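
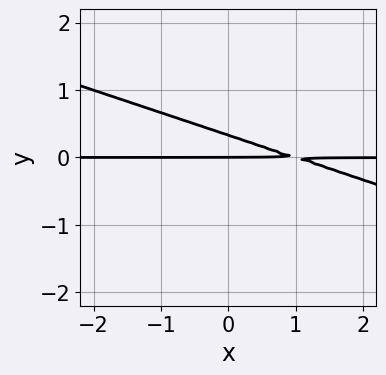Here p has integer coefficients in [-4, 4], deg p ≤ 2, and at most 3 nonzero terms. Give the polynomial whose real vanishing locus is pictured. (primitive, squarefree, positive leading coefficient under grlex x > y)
x*y + 3*y^2 - y

(a) Degree: a generic line meets the curve in up to 2 points, so deg p = 2.
(b) From the visible intercepts: one y-axis crossing is at y = 0; the visible x-axis segment lies entirely on the curve.
(c) Assembling these constraints gives the stated polynomial.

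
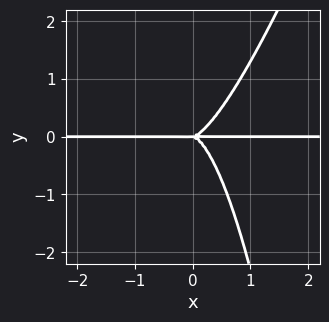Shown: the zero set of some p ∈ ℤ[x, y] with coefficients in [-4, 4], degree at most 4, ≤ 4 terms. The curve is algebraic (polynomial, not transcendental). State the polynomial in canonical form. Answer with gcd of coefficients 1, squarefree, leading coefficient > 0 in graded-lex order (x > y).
1. deg p = 4. No degree-3 curve has this shape.
2. Against the integer gridlines: one y-axis crossing is at y = 0; the visible x-axis segment lies entirely on the curve.
3. Putting this together gives p.

3*x^3*y - x^2*y^2 - y^3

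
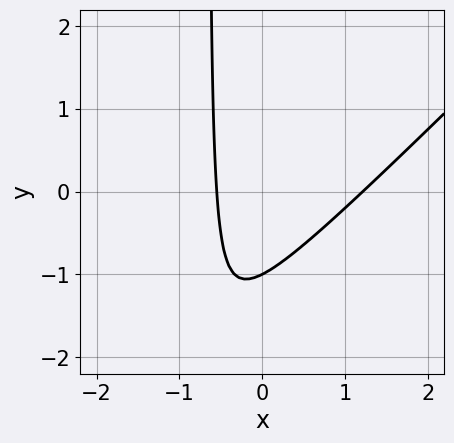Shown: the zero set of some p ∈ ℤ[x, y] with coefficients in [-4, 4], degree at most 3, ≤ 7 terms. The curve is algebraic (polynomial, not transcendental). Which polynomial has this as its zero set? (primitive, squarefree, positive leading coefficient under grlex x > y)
3*x^2 - 3*x*y - 2*x - 2*y - 2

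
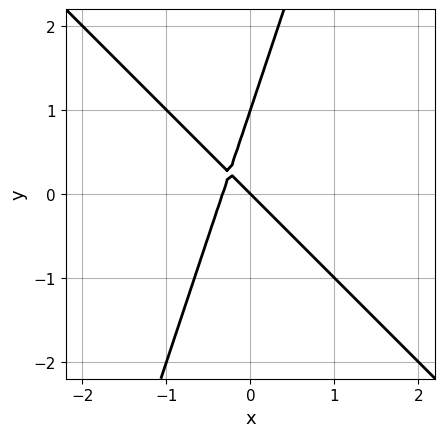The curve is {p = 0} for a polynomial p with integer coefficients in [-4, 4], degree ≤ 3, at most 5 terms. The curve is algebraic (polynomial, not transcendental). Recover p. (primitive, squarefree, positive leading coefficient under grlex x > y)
3*x^2 + 2*x*y - y^2 + x + y

1. Degree: the shape is more complex than any degree-1 curve, so deg p = 2.
2. From the axis intercepts and sections: the y-axis gridline crossings are at y ∈ {0, 1}; it crosses the x-axis at the gridline x = 0.
3. Together with the visible shape, these determine p as stated.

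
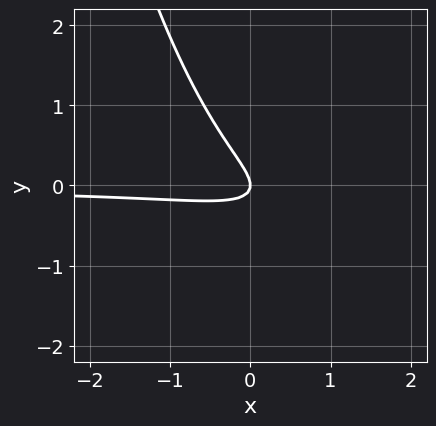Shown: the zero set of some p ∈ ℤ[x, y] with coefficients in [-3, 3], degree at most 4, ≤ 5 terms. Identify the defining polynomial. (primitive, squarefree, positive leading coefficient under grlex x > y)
Degree: a generic line meets the curve in up to 3 points, so deg p = 3.
Checking where it meets the axes: it meets the y-axis at y = 0 (among the integer gridlines); it crosses the x-axis at the gridline x = 0.
Matching integer coefficients to the picture gives p.

2*x^2*y - 3*x*y - 3*y^2 - x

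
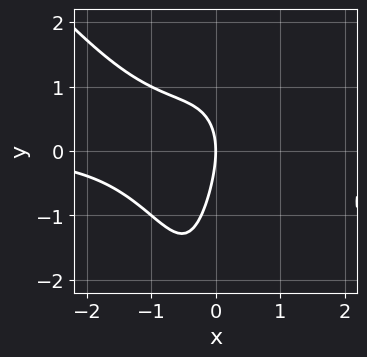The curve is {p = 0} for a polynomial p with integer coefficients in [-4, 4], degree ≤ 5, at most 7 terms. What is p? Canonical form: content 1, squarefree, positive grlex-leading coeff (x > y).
2*x^3*y + 2*x^2*y^2 - 2*x*y + y^2 + 3*x

(a) deg p = 4. No degree-3 curve has this shape.
(b) From the axis intercepts and sections: it meets the y-axis at y = 0 (among the integer gridlines); it crosses the x-axis at the gridline x = 0.
(c) Fitting integer coefficients to these (and the overall shape) gives p.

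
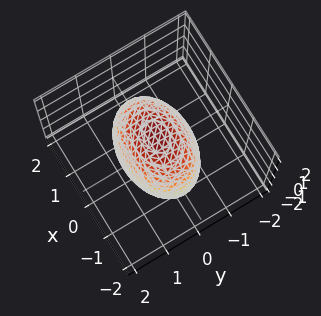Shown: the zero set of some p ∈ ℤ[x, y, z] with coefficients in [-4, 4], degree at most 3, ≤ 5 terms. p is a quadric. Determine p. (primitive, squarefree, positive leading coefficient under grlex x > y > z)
x^2 + 2*y^2 + z^2 - 2

deg p = 2. Bounded and convex; a quadric.
Symmetries: mirror symmetry x ↦ −x ⇒ only even powers of x; the z ↦ −z reflection is a symmetry, so z appears only in even powers; mirror symmetry y ↦ −y ⇒ only even powers of y.
From the axis intercepts and sections: the y-axis gridline crossings are at y ∈ {-1, 1}.
Assembling these constraints gives the stated polynomial.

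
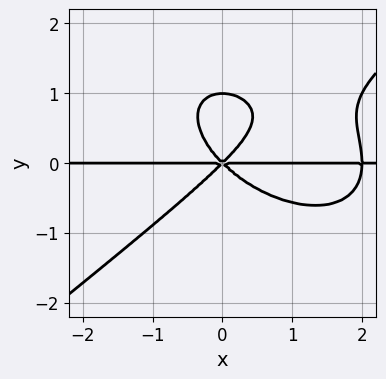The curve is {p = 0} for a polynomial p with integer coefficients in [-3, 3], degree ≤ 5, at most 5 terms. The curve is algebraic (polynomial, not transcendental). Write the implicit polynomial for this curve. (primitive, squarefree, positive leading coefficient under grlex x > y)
Degree: the shape is more complex than any degree-3 curve, so deg p = 4.
Observable constraints: the visible x-axis segment lies entirely on the curve; among the integer gridlines, it crosses the y-axis at y ∈ {0, 1}.
Assembling these constraints gives the stated polynomial.

x^3*y - 2*y^4 - 2*x^2*y + 2*y^3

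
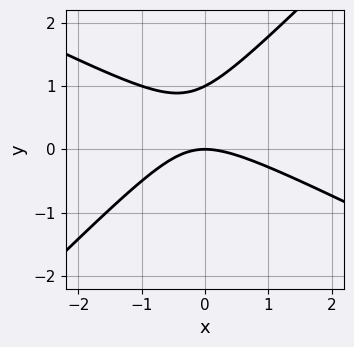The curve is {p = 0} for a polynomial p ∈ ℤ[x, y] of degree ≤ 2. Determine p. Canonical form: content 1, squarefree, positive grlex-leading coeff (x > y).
First, deg p = 2. No degree-1 curve has this shape.
Then, against the integer gridlines: the y-axis gridline crossings are at y ∈ {0, 1}; it meets the x-axis at x = 0 (among the integer gridlines).
Finally, putting this together gives p.

x^2 + x*y - 2*y^2 + 2*y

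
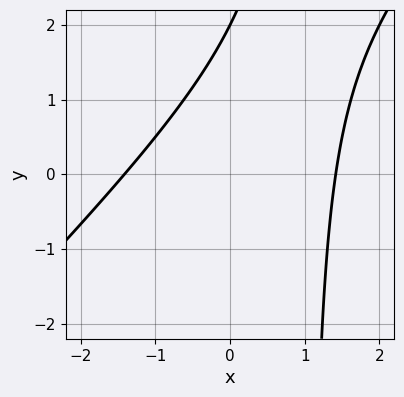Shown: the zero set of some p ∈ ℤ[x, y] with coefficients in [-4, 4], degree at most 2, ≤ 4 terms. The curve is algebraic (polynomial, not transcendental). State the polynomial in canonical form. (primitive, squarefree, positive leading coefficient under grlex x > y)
First, deg p = 2.
Next, against the integer gridlines: one y-axis crossing is at y = 2.
Finally, these observations pin down the coefficients.

x^2 - x*y + y - 2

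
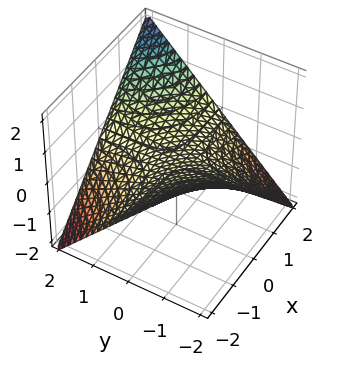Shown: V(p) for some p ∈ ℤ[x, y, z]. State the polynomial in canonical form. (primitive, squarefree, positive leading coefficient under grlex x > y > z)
x*y - 2*z

First, deg p = 2.
Next, against the integer gridlines: the visible y-axis segment lies entirely on the surface; it crosses the z-axis at the gridline z = 0; the visible x-axis segment lies entirely on the surface.
Finally, the integer polynomial consistent with all of this is the stated p.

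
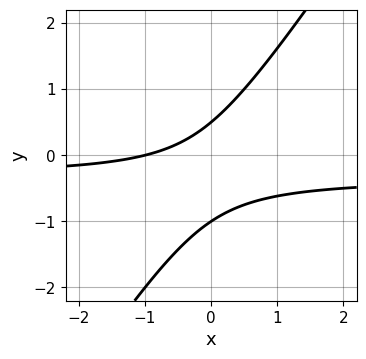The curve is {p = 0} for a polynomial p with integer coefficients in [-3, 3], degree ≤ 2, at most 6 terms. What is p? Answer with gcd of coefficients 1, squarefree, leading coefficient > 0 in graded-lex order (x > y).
3*x*y - 2*y^2 + x - y + 1

First, deg p = 2. A generic line meets the curve in up to 2 points.
Then, against the integer gridlines: it meets the x-axis at x = -1 (among the integer gridlines); it crosses the y-axis at the gridline y = -1.
Finally, assembling these constraints gives the stated polynomial.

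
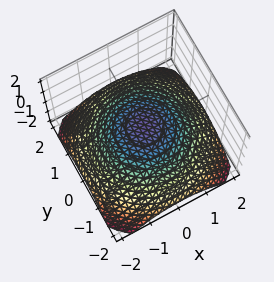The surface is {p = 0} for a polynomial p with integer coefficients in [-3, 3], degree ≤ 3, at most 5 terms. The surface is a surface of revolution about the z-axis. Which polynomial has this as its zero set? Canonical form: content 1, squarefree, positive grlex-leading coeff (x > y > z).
x^2 + y^2 + 3*z - 1

(a) The degree is 2 — a generic line meets the surface in up to 2 points.
(b) Symmetry: the surface is invariant under rotation about z: p = q(x² + y², z).
(c) Against the integer gridlines: a circular section at z = 0 has radius exactly 1; among the integer gridlines, it crosses the y-axis at y ∈ {-1, 1}; among the integer gridlines, it crosses the x-axis at x ∈ {-1, 1}.
(d) Fitting integer coefficients to these (and the overall shape) gives p.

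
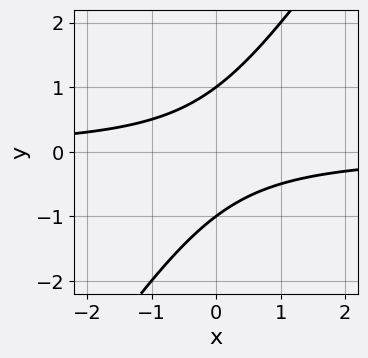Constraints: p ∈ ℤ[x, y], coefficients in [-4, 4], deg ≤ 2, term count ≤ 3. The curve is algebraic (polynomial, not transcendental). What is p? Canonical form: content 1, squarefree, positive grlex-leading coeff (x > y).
3*x*y - 2*y^2 + 2

First, degree: no degree-1 curve has this shape, so deg p = 2.
Then, checking where it meets the axes: among the integer gridlines, it crosses the y-axis at y ∈ {-1, 1}; the curve avoids every integer x-axis point in the box.
Finally, together with the visible shape, these determine p as stated.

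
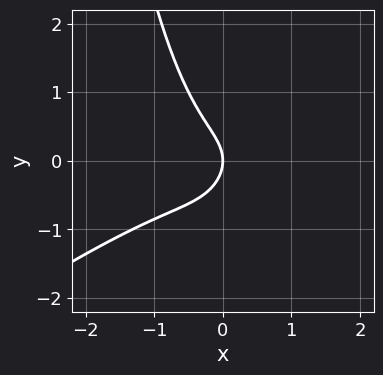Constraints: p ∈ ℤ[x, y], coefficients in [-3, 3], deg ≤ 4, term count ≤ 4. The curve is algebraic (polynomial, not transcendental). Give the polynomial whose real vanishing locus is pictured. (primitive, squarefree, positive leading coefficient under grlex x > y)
1. The degree is 3 — the shape is more complex than any degree-2 curve.
2. Observable constraints: one y-axis crossing is at y = 0; it crosses the x-axis at the gridline x = 0.
3. Matching integer coefficients to the picture gives p.

2*x^3 - 3*x^2*y + 2*y^2 + 2*x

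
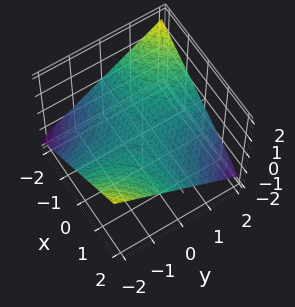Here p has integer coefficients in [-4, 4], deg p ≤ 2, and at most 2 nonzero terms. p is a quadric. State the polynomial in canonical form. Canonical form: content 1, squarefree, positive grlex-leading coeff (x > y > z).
x*y + 3*z

1. The degree is 2 — a saddle surface; a quadric.
2. From the visible intercepts: it crosses the z-axis at the gridline z = 0; every point of the y-axis in the box is on the surface.
3. These observations pin down the coefficients. Check: (-2, 0, 0) on the x-axis lies on the surface, and p(-2, 0, 0) = 0. ✓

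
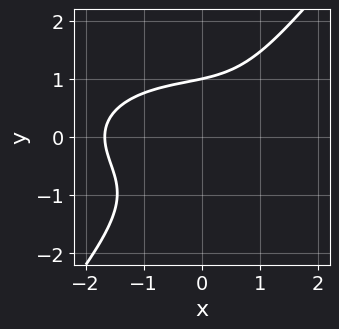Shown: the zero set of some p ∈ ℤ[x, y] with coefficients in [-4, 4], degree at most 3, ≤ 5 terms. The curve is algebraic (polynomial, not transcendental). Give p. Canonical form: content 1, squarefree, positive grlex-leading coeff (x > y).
x^3 + 3*x*y^2 - 3*y^3 - x + 3

deg p = 3.
From the axis intercepts and sections: one y-axis crossing is at y = 1.
Solving for integer coefficients yields p as stated.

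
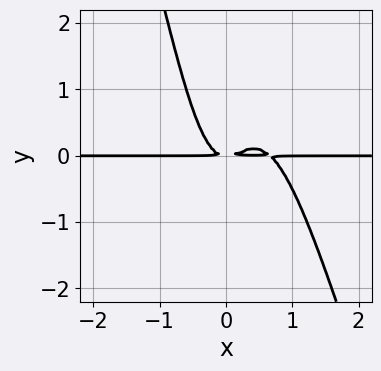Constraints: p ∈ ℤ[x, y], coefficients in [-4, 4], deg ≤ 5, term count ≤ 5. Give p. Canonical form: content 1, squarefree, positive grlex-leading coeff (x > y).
3*x^3*y + x^2*y^2 - 2*x^2*y + y^2

1. deg p = 4. A generic line meets the curve in up to 4 points.
2. From the axis intercepts and sections: every point of the x-axis in the box is on the curve.
3. Together with the visible shape, these determine p as stated.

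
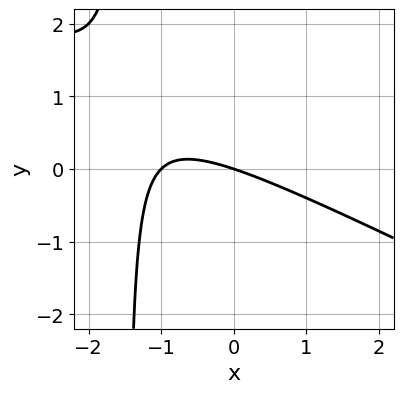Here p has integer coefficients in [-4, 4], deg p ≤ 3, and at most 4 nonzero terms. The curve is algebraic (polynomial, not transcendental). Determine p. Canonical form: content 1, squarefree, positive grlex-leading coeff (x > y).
x^2 + 2*x*y + x + 3*y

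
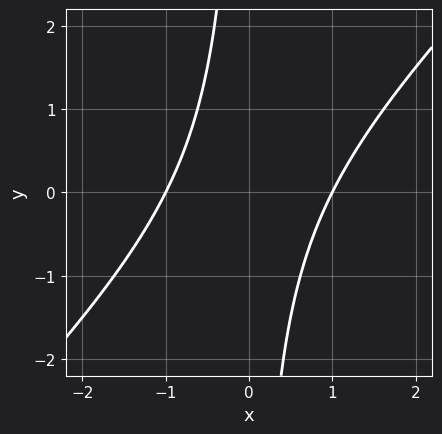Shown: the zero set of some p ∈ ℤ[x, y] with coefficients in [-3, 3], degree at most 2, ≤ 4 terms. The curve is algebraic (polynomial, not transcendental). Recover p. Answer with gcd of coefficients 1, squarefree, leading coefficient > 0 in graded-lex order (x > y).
1. Degree: the shape is more complex than any degree-1 curve, so deg p = 2.
2. From the visible intercepts: the curve avoids every integer y-axis point in the box; among the integer gridlines, it crosses the x-axis at x ∈ {-1, 1}.
3. Together with the visible shape, these determine p as stated.

x^2 - x*y - 1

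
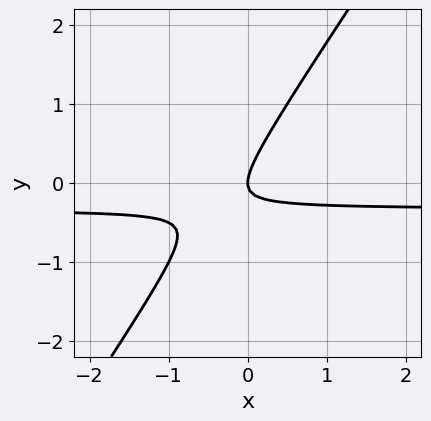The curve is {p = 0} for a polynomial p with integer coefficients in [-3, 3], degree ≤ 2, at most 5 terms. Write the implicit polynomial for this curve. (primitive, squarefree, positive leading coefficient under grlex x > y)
3*x*y - 2*y^2 + x

1. deg p = 2.
2. Reading off the gridlines: it meets the y-axis at y = 0 (among the integer gridlines); it crosses the x-axis at the gridline x = 0.
3. These observations pin down the coefficients.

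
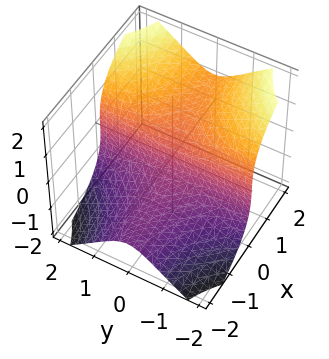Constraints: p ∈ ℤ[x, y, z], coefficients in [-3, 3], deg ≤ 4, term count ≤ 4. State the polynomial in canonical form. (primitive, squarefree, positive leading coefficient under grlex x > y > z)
The degree is 3 — no degree-2 surface has this shape.
Reading off the gridlines: every point of the y-axis in the box is on the surface; it meets the z-axis at z = 0 (among the integer gridlines); it crosses the x-axis at the gridline x = 0.
Together with the visible shape, these determine p as stated.

3*x*y^2 - 2*z^3 + x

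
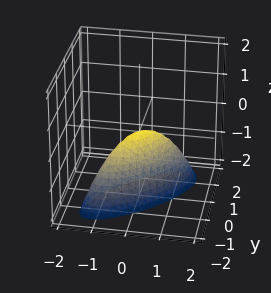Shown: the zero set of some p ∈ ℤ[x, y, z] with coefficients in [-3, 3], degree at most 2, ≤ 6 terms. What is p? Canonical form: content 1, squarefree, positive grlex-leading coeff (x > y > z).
2*x^2 - 3*x*y + 2*y^2 + z

1. deg p = 2. The shape is more complex than any degree-1 surface.
2. Checking where it meets the axes: it crosses the x-axis at the gridline x = 0; it meets the y-axis at y = 0 (among the integer gridlines); it meets the z-axis at z = 0 (among the integer gridlines).
3. Putting this together gives p.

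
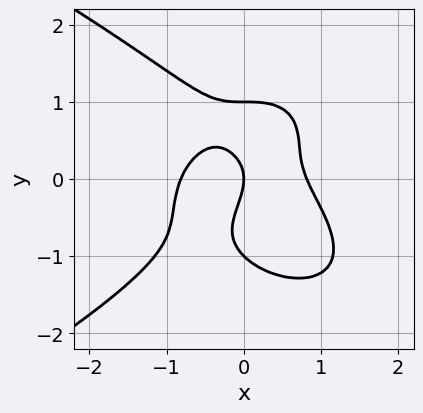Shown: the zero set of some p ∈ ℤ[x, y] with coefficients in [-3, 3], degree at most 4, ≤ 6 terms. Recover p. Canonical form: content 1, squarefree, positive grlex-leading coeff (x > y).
2*y^4 + 3*x^3 + 2*x*y - 2*y^2 - 2*x

(a) deg p = 4.
(b) Against the integer gridlines: one x-axis crossing is at x = 0; among the integer gridlines, it crosses the y-axis at y ∈ {-1, 0, 1}.
(c) Putting this together gives p.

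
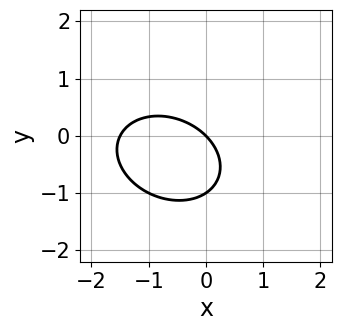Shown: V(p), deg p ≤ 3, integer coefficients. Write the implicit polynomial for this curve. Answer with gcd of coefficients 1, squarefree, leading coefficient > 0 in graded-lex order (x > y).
1. deg p = 2.
2. Reading off the gridlines: it meets the x-axis at x = 0 (among the integer gridlines); among the integer gridlines, it crosses the y-axis at y ∈ {-1, 0}.
3. Together with the visible shape, these determine p as stated.

2*x^2 + x*y + 3*y^2 + 3*x + 3*y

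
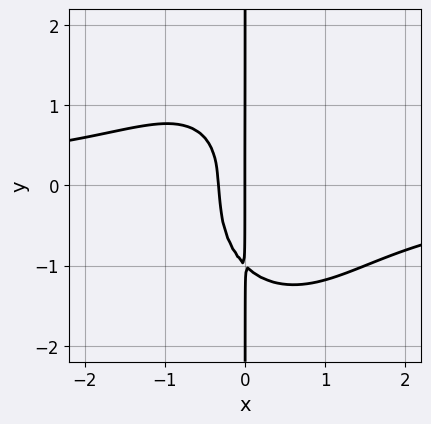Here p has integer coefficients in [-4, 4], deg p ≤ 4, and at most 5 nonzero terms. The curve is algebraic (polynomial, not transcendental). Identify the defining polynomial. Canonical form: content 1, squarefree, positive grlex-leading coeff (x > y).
First, deg p = 4. A generic line meets the curve in up to 4 points.
Next, reading off the gridlines: the visible y-axis segment lies entirely on the curve; it meets the x-axis at x = 0 (among the integer gridlines).
Finally, matching integer coefficients to the picture gives p.

2*x^3*y + x*y^3 + 3*x^2 + x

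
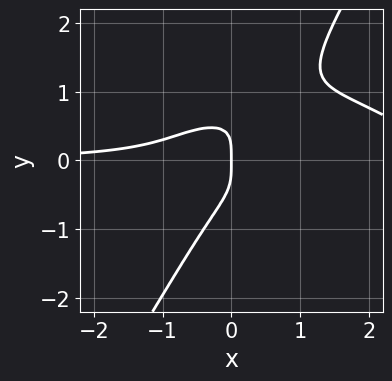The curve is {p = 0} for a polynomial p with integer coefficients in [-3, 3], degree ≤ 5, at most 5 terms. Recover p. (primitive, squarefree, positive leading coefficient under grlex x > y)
x^3*y + 3*x*y^3 - 2*y^4 - 2*x^2*y - x

The degree is 4 — a generic line meets the curve in up to 4 points.
Against the integer gridlines: it crosses the x-axis at the gridline x = 0; one y-axis crossing is at y = 0.
Fitting integer coefficients to these (and the overall shape) gives p.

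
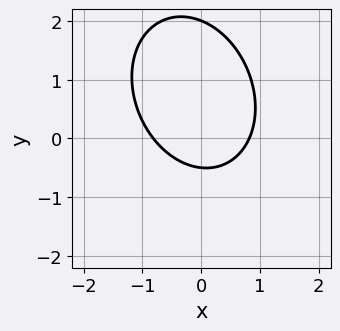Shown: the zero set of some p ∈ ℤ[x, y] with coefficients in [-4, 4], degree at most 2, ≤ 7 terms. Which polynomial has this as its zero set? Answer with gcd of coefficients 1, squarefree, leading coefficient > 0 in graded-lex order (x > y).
Degree: the shape is more complex than any degree-1 curve, so deg p = 2.
Against the integer gridlines: one y-axis crossing is at y = 2.
The integer polynomial consistent with all of this is the stated p.

3*x^2 + x*y + 2*y^2 - 3*y - 2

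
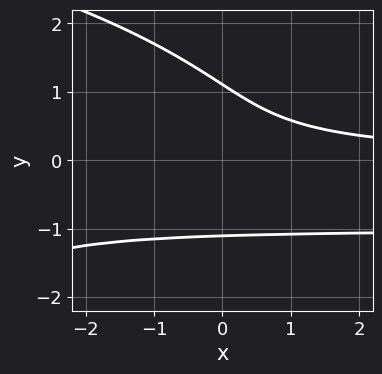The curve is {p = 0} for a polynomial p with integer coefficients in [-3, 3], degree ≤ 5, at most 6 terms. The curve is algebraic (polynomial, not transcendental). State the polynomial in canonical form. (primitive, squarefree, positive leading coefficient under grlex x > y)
2*y^4 + 3*x*y^2 + 3*x*y - 3

First, degree: a generic line meets the curve in up to 4 points, so deg p = 4.
Next, from the axis intercepts and sections: no x-intercept at any integer in the box.
Finally, together with the visible shape, these determine p as stated.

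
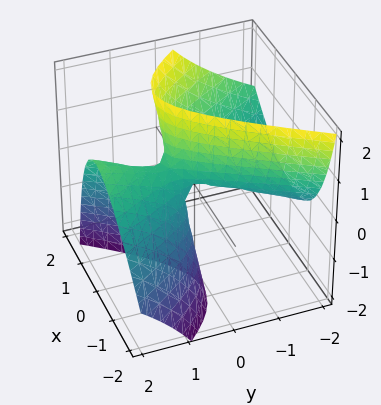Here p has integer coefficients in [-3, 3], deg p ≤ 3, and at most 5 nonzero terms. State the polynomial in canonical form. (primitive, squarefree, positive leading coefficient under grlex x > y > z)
3*x^2 - 2*x*z - y^2 + 3*y*z - z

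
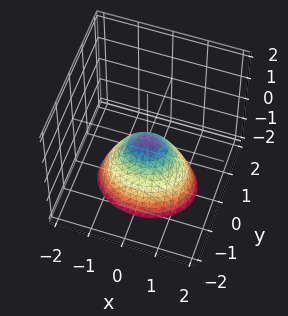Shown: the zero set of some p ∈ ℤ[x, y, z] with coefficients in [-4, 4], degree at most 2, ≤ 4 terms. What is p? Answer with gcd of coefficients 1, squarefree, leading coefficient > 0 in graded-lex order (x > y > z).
2*x^2 + 3*y^2 + 2*z

First, the degree is 2 — a paraboloid; a quadric.
Then, symmetries: the x ↦ −x reflection is a symmetry, so x appears only in even powers; it's symmetric under y → −y, forcing even powers of y.
Then, reading off the gridlines: one y-axis crossing is at y = 0; one x-axis crossing is at x = 0.
Finally, the integer polynomial consistent with all of this is the stated p.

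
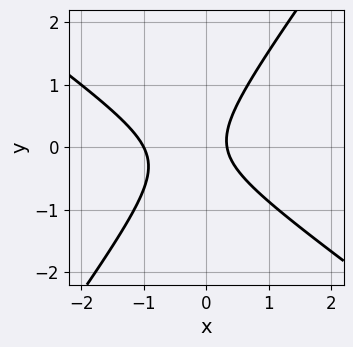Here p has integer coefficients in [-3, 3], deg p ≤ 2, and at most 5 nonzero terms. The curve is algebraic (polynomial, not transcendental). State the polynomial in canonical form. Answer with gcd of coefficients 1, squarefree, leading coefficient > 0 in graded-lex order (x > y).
3*x^2 + 2*x*y - 3*y^2 + 2*x - 1

1. The degree is 2 — a generic line meets the curve in up to 2 points.
2. From the axis intercepts and sections: it meets the x-axis at x = -1 (among the integer gridlines); no y-intercept at any integer in the box.
3. These observations pin down the coefficients.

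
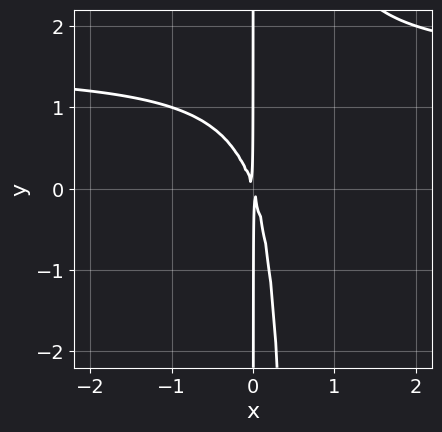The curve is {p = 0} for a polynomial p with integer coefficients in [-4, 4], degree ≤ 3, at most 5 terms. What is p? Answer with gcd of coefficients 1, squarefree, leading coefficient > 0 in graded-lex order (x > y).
2*x^2*y - 3*x^2 - x*y

Degree: a generic line meets the curve in up to 3 points, so deg p = 3.
From the visible intercepts: the visible y-axis segment lies entirely on the curve.
Putting this together gives p.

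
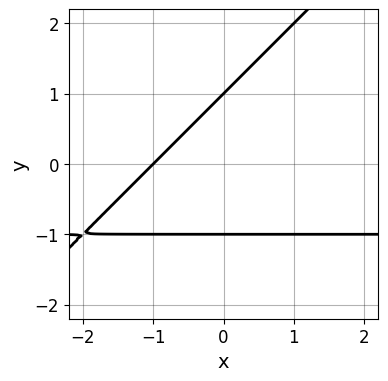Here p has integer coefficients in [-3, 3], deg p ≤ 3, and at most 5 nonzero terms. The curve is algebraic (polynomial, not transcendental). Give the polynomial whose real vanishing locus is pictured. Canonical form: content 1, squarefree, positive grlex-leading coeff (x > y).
First, deg p = 2. No degree-1 curve has this shape.
Next, reading off the gridlines: among the integer gridlines, it crosses the y-axis at y ∈ {-1, 1}; it crosses the x-axis at the gridline x = -1.
Finally, putting this together gives p.

x*y - y^2 + x + 1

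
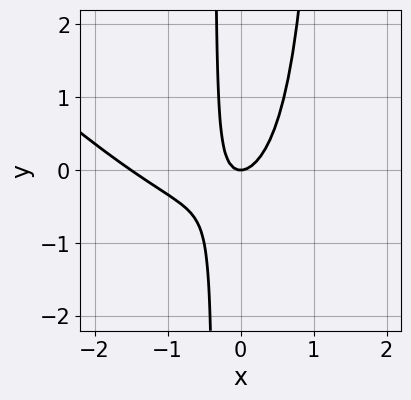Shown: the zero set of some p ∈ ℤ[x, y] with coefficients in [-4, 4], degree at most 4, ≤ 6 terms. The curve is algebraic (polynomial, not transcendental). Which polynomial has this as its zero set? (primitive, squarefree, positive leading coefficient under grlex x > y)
1. Degree: the shape is more complex than any degree-2 curve, so deg p = 3.
2. Checking where it meets the axes: one y-axis crossing is at y = 0; it crosses the x-axis at the gridline x = 0.
3. Fitting integer coefficients to these (and the overall shape) gives p.

2*x^3 + 2*x^2*y + 3*x^2 - 2*x*y - y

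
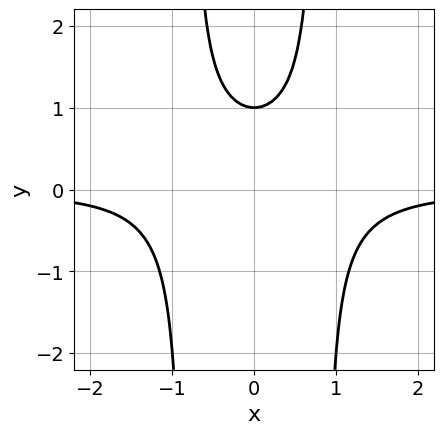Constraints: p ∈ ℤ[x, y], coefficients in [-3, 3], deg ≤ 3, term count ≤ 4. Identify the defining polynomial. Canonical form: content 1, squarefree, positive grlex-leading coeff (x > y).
deg p = 3. A generic line meets the curve in up to 3 points.
Symmetries: it's symmetric under x → −x, forcing even powers of x.
From the visible intercepts: it meets the y-axis at y = 1 (among the integer gridlines); the curve avoids every integer x-axis point in the box.
Putting this together gives p.

3*x^2*y - 2*y + 2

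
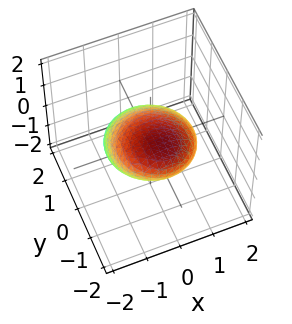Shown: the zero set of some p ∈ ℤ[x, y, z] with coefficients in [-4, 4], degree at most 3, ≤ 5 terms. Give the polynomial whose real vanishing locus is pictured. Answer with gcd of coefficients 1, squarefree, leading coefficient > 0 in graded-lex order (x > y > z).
(a) deg p = 2. A generic line meets the surface in up to 2 points.
(b) Reading off the gridlines: among the integer gridlines, it crosses the z-axis at z ∈ {-1, 1}.
(c) Fitting integer coefficients to these (and the overall shape) gives p.

2*x^2 + 2*y^2 + 3*y*z + 3*z^2 - 3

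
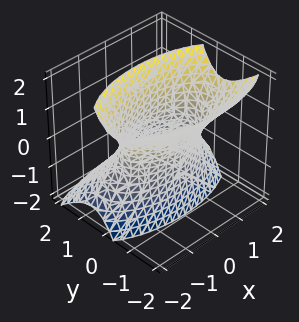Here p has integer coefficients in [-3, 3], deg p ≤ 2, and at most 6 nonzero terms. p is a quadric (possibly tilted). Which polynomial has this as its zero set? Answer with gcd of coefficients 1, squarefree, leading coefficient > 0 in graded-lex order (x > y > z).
x^2 + 3*y^2 + 2*y*z - z^2 - 2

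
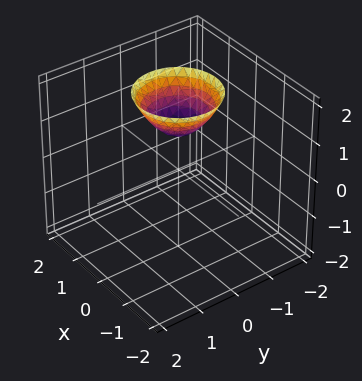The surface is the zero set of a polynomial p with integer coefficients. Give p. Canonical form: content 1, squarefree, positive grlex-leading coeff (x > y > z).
1. deg p = 2. No degree-1 surface has this shape.
2. Symmetries: rotational symmetry about the z-axis ⇒ p depends on x, y only through x² + y².
3. From the visible intercepts: a circular section at z = 2 has radius exactly 1; it crosses the z-axis at the gridline z = 1.
4. Assembling these constraints gives the stated polynomial.

x^2 + y^2 - z + 1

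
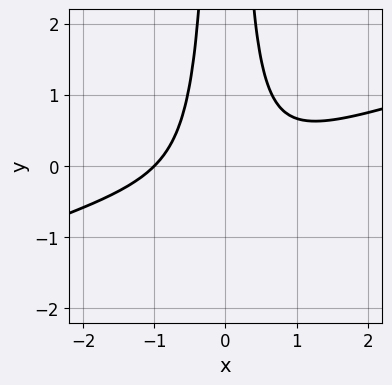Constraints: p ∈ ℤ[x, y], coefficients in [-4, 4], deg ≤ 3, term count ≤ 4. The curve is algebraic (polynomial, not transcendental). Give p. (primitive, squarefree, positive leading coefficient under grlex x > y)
x^3 - 3*x^2*y + 1

First, the degree is 3 — no degree-2 curve has this shape.
Next, against the integer gridlines: it crosses the x-axis at the gridline x = -1; the curve avoids every integer y-axis point in the box.
Finally, the integer polynomial consistent with all of this is the stated p.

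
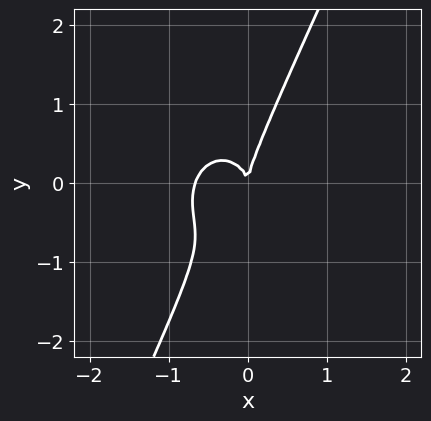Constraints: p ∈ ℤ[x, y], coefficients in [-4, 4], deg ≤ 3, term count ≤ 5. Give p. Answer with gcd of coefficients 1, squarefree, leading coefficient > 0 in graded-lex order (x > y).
The degree is 3 — a generic line meets the curve in up to 3 points.
From the axis intercepts and sections: it crosses the x-axis at the gridline x = 0; it meets the y-axis at y = 0 (among the integer gridlines).
Together with the visible shape, these determine p as stated.

3*x^3 - x^2*y + 2*x*y^2 - y^3 + 2*x^2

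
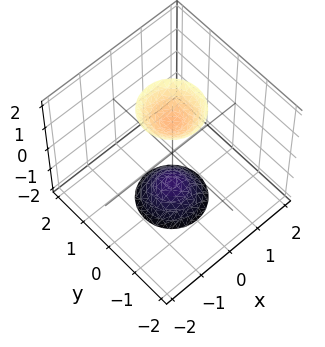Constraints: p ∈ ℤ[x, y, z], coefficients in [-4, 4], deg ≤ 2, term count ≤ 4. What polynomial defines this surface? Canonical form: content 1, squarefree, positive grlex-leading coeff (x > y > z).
First, the picture has 2 separate pieces. Treating them together as one polynomial.
Then, deg p = 2. Two sheets facing apart; a quadric.
Then, symmetries: the z-axis is an axis of rotation, so x and y enter only as x² + y²; it's symmetric under z → −z, forcing even powers of z.
Next, from the axis intercepts and sections: a circular section at z = 2 has radius between 0 and 1; it misses every integer gridline on the y-axis.
Finally, fitting integer coefficients to these (and the overall shape) gives p.

3*x^2 + 3*y^2 - z^2 + 2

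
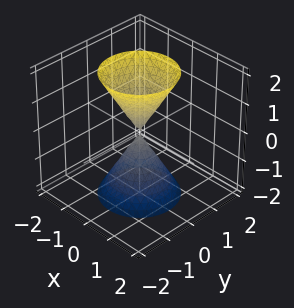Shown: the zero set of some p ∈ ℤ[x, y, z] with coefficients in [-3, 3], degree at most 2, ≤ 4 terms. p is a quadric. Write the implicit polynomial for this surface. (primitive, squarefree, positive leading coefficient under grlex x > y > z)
(a) The picture has 2 separate pieces.
(b) The degree is 2 — a double cone through the origin; a quadric.
(c) Symmetries: mirror symmetry z ↦ −z ⇒ only even powers of z; the z-axis is an axis of rotation, so x and y enter only as x² + y².
(d) From the visible intercepts: one y-axis crossing is at y = 0; it meets the x-axis at x = 0 (among the integer gridlines).
(e) Together with the visible shape, these determine p as stated.

3*x^2 + 3*y^2 - z^2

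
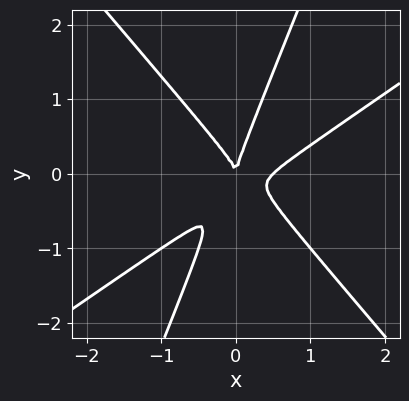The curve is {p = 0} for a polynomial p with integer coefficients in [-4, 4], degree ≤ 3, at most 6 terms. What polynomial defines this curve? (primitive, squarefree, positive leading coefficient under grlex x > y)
1. The degree is 3 — the shape is more complex than any degree-2 curve.
2. Against the integer gridlines: one y-axis crossing is at y = 0; it meets the x-axis at x = 0 (among the integer gridlines).
3. Together with the visible shape, these determine p as stated.

2*x^3 - 2*x^2*y - 2*x*y^2 + y^3 - x^2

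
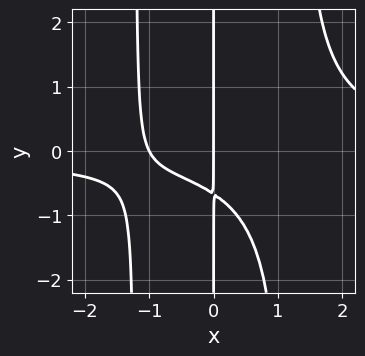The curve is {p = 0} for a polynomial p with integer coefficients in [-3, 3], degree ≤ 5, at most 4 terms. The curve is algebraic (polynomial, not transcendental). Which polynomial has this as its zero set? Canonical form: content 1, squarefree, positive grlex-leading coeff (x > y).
1. deg p = 4.
2. Observable constraints: among the integer gridlines, it crosses the x-axis at x ∈ {-1, 0}; every point of the y-axis in the box is on the curve.
3. Together with the visible shape, these determine p as stated.

2*x^3*y - 2*x^2 - 3*x*y - 2*x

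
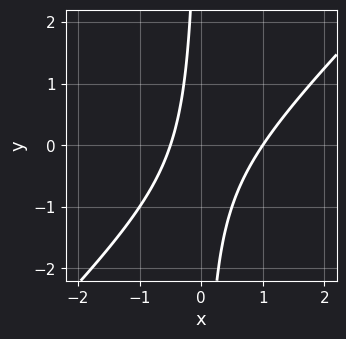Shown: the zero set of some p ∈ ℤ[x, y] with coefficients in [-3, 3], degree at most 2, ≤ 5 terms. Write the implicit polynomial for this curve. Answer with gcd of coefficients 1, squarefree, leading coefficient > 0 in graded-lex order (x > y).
Degree: the shape is more complex than any degree-1 curve, so deg p = 2.
Checking where it meets the axes: one x-axis crossing is at x = 1; the curve avoids every integer y-axis point in the box.
Solving for integer coefficients yields p as stated.

2*x^2 - 2*x*y - x - 1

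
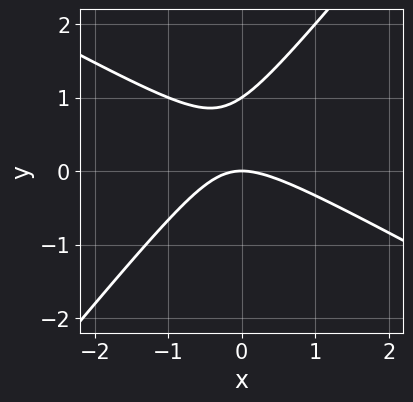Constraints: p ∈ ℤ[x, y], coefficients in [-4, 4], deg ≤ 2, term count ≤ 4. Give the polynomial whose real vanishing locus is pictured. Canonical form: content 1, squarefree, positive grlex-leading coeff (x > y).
2*x^2 + 2*x*y - 3*y^2 + 3*y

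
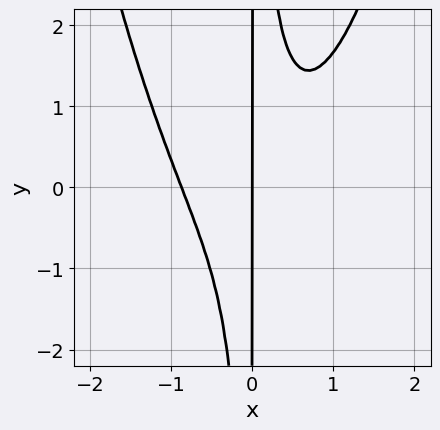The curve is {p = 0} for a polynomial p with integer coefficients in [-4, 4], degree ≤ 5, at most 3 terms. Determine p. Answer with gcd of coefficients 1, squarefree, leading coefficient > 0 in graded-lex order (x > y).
The degree is 4 — a generic line meets the curve in up to 4 points.
Observable constraints: it meets the x-axis at x = 0 (among the integer gridlines); the visible y-axis segment lies entirely on the curve.
These observations pin down the coefficients.

3*x^4 - 3*x^2*y + 2*x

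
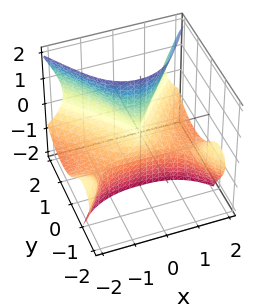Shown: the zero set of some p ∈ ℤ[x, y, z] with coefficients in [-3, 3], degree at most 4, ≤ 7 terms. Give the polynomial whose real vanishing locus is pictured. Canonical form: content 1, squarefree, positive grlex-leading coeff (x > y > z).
First, degree: the shape is more complex than any degree-2 surface, so deg p = 3.
Then, against the integer gridlines: one y-axis crossing is at y = 0; the visible z-axis segment lies entirely on the surface; one x-axis crossing is at x = 0.
Finally, the integer polynomial consistent with all of this is the stated p.

x^2*y + x^2*z - y^3 - 2*y*z^2 + x^2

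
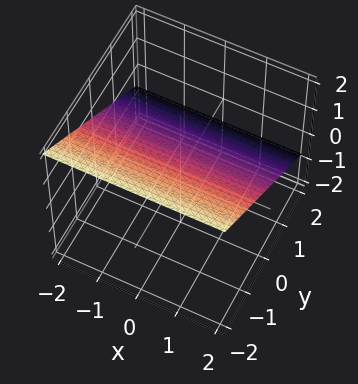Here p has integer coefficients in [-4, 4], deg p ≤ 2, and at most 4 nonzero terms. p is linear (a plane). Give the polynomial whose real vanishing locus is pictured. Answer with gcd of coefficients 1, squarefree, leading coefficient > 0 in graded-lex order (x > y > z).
1. deg p = 1.
2. Observable constraints: one y-axis crossing is at y = 1; the surface avoids every integer x-axis point in the box.
3. Putting this together gives p.

2*y + 3*z - 2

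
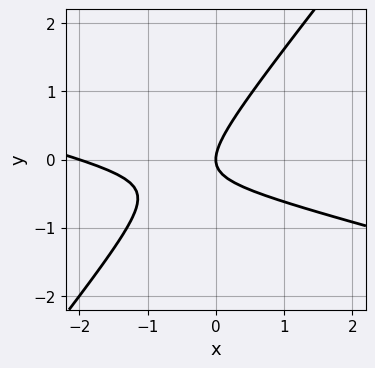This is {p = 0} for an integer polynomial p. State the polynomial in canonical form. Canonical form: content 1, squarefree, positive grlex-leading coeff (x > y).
1. Degree: no degree-1 curve has this shape, so deg p = 2.
2. Reading off the gridlines: it meets the y-axis at y = 0 (among the integer gridlines); among the integer gridlines, it crosses the x-axis at x ∈ {-2, 0}.
3. Together with the visible shape, these determine p as stated.

x^2 + 3*x*y - 3*y^2 + 2*x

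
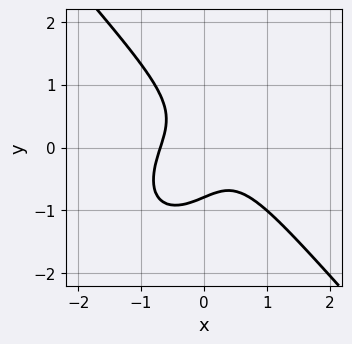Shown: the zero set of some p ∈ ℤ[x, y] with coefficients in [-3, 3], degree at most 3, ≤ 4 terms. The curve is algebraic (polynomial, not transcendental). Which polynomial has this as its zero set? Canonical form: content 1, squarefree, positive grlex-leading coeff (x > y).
3*x^3 + 2*y^3 + 2*x*y + 1

(a) deg p = 3. A generic line meets the curve in up to 3 points.
(b) Putting this together gives p.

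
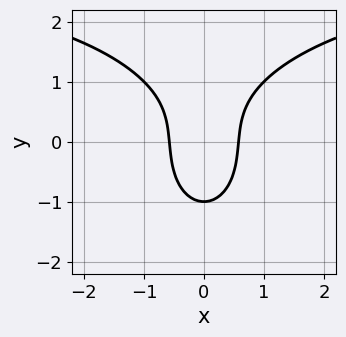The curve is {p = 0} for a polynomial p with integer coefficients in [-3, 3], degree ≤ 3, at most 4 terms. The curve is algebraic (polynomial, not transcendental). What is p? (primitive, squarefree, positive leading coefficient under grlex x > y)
Degree: the shape is more complex than any degree-2 curve, so deg p = 3.
Symmetries: it's symmetric under x → −x, forcing even powers of x.
Observable constraints: it meets the y-axis at y = -1 (among the integer gridlines).
Putting this together gives p.

x^2*y + y^3 - 3*x^2 + 1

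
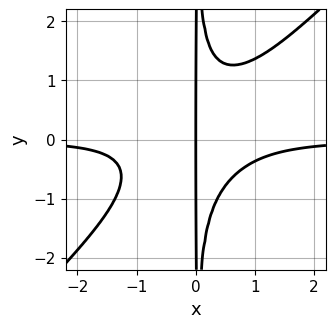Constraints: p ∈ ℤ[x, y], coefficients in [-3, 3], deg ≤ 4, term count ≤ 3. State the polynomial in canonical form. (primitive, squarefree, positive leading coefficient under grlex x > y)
Degree: a generic line meets the curve in up to 4 points, so deg p = 4.
From the visible intercepts: the visible y-axis segment lies entirely on the curve; it crosses the x-axis at the gridline x = 0.
Together with the visible shape, these determine p as stated.

2*x^3*y - 2*x^2*y^2 + x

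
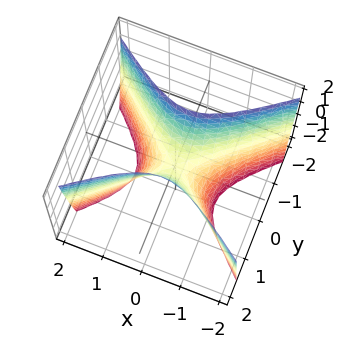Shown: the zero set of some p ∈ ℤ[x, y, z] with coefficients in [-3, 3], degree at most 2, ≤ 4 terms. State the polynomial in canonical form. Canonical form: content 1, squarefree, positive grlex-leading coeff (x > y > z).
2*x^2 - 3*y^2 + z

deg p = 2. A hyperbolic paraboloid; a quadric.
Symmetries: it's symmetric under y → −y, forcing even powers of y; the x ↦ −x reflection is a symmetry, so x appears only in even powers.
Observable constraints: it meets the z-axis at z = 0 (among the integer gridlines); it meets the x-axis at x = 0 (among the integer gridlines); it crosses the y-axis at the gridline y = 0.
The integer polynomial consistent with all of this is the stated p.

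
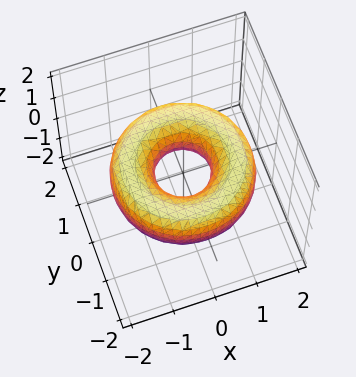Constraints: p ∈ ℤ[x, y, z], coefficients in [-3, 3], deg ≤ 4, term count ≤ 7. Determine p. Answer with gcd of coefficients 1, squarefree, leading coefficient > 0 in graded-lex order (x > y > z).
The degree is 4 — a generic line meets the surface in up to 4 points.
Symmetries: rotational symmetry about the z-axis ⇒ p depends on x, y only through x² + y².
Reading off the gridlines: a circular section at z = 0 has radius between 0 and 1; no z-intercept at any integer in the box.
Putting this together gives p.

x^4 + 2*x^2*y^2 + y^4 - 3*x^2 - 3*y^2 + 3*z^2 + 1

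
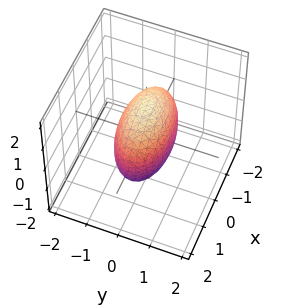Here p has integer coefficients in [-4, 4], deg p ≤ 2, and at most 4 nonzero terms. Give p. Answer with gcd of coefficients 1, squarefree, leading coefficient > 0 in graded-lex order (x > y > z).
deg p = 2.
Symmetries: the z ↦ −z reflection is a symmetry, so z appears only in even powers; mirror symmetry y ↦ −y ⇒ only even powers of y; the x ↦ −x reflection is a symmetry, so x appears only in even powers.
Solving for integer coefficients yields p as stated.

x^2 + 3*y^2 + z^2 - 2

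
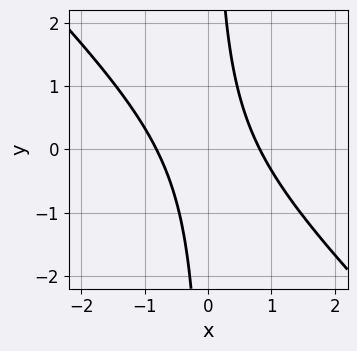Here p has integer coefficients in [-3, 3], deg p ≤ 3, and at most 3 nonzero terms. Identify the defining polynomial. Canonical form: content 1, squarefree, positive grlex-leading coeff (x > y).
(a) Degree: the shape is more complex than any degree-1 curve, so deg p = 2.
(b) Reading off the gridlines: it misses every integer gridline on the y-axis.
(c) Together with the visible shape, these determine p as stated.

3*x^2 + 3*x*y - 2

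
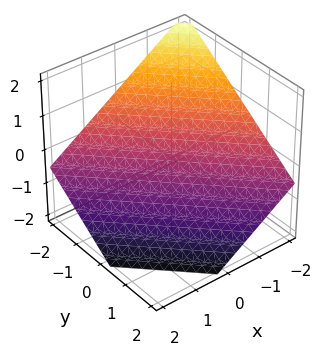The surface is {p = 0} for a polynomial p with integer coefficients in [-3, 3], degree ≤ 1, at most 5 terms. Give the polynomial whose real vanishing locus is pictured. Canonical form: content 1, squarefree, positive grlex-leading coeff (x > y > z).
2*x + 2*y + 3*z + 2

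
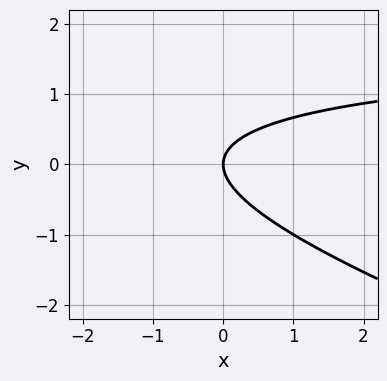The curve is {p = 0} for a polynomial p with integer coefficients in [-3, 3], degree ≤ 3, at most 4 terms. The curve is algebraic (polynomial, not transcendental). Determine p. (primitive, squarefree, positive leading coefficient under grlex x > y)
x*y + 3*y^2 - 2*x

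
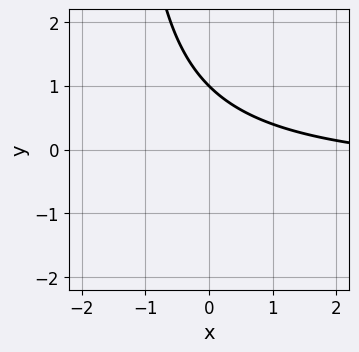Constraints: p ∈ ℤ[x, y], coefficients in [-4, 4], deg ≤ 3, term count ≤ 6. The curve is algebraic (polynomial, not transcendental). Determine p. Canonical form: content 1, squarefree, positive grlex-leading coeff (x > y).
First, the degree is 2 — no degree-1 curve has this shape.
Next, reading off the gridlines: no x-intercept at any integer in the box; it crosses the y-axis at the gridline y = 1.
Finally, matching integer coefficients to the picture gives p.

2*x*y + x + 3*y - 3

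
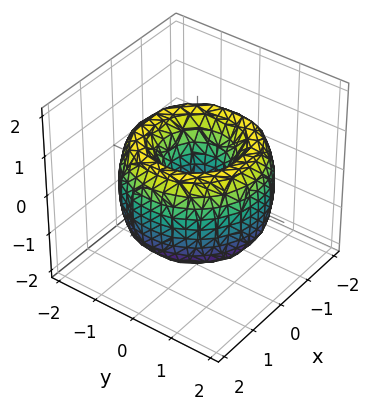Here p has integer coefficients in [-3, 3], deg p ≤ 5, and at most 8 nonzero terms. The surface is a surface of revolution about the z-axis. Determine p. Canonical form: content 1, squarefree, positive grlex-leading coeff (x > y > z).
x^4 + 2*x^2*y^2 + y^4 - 3*x^2 - 3*y^2 + z^2 + 1

(a) deg p = 4. No degree-3 surface has this shape.
(b) Symmetry: every cross-section ⟂ z is a circle, so x, y appear only via x² + y².
(c) Against the integer gridlines: a circular section at z = 0 has radius between 0 and 1; it misses every integer gridline on the z-axis.
(d) Assembling these constraints gives the stated polynomial.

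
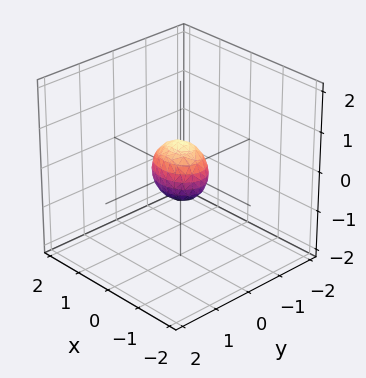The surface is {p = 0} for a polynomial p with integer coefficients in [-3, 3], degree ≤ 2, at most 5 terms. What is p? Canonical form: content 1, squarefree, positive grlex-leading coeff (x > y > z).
2*x^2 + 3*y^2 + 2*z^2 - 1

First, degree: a closed, bounded, convex surface; a quadric, so deg p = 2.
Next, symmetries: the z ↦ −z reflection is a symmetry, so z appears only in even powers; mirror symmetry x ↦ −x ⇒ only even powers of x; mirror symmetry y ↦ −y ⇒ only even powers of y.
Finally, assembling these constraints gives the stated polynomial.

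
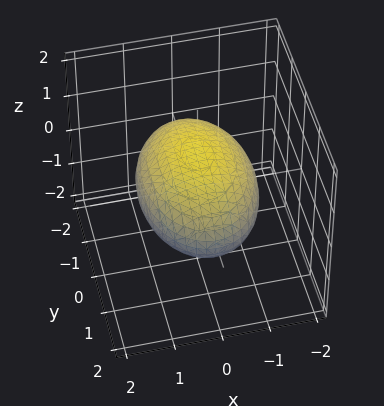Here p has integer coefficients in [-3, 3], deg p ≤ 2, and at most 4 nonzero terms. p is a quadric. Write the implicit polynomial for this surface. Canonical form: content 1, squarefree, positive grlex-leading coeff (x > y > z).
deg p = 2. Bounded and convex; a quadric.
Symmetries: the z ↦ −z reflection is a symmetry, so z appears only in even powers; the x ↦ −x reflection is a symmetry, so x appears only in even powers; mirror symmetry y ↦ −y ⇒ only even powers of y.
Against the integer gridlines: the z-axis gridline crossings are at z ∈ {-1, 1}.
Together with the visible shape, these determine p as stated.

2*x^2 + y^2 + 3*z^2 - 3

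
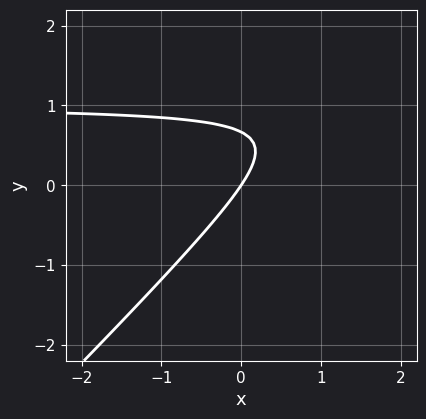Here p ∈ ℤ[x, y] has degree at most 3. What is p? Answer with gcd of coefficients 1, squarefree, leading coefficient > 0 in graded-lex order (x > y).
3*x*y - 3*y^2 - 3*x + 2*y

First, deg p = 2. A generic line meets the curve in up to 2 points.
Next, against the integer gridlines: one x-axis crossing is at x = 0; it meets the y-axis at y = 0 (among the integer gridlines).
Finally, matching integer coefficients to the picture gives p.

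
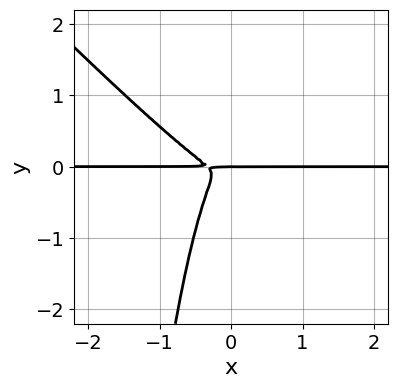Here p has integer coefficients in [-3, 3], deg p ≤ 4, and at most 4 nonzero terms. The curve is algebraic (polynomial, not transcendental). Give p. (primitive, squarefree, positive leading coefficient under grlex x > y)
The degree is 4 — no degree-3 curve has this shape.
Reading off the gridlines: it meets the y-axis at y = 0 (among the integer gridlines); every point of the x-axis in the box is on the curve.
These observations pin down the coefficients.

3*x^3*y + 3*x^2*y^2 + x^2*y + y^3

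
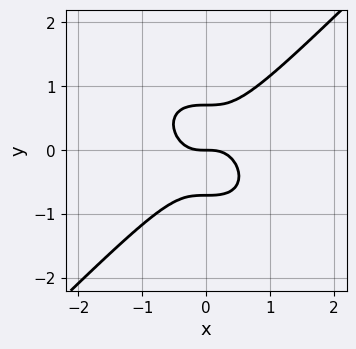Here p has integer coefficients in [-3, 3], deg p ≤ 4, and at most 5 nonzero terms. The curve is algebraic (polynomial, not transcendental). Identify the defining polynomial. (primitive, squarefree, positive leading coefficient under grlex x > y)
2*x^3 - 2*y^3 + y

deg p = 3. A generic line meets the curve in up to 3 points.
Against the integer gridlines: it meets the x-axis at x = 0 (among the integer gridlines); it meets the y-axis at y = 0 (among the integer gridlines).
Solving for integer coefficients yields p as stated.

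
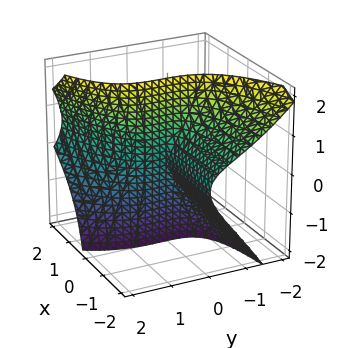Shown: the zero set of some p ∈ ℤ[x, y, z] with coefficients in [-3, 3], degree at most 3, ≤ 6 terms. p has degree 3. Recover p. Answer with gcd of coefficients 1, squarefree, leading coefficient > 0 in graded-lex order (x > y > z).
There are 2 components. Treating them together as one polynomial.
Degree: the shape is more complex than any degree-2 surface, so deg p = 3.
From the axis intercepts and sections: every point of the z-axis in the box is on the surface; the visible x-axis segment lies entirely on the surface.
Fitting integer coefficients to these (and the overall shape) gives p.

2*x*y*z - 3*x*z^2 + 2*y^3 - 3*x*y - y^2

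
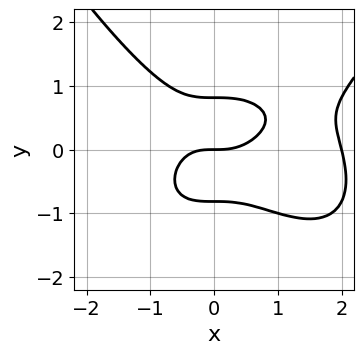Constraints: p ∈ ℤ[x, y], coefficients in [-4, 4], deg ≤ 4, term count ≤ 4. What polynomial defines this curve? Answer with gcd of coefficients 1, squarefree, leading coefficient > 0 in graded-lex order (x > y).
First, deg p = 4. No degree-3 curve has this shape.
Then, reading off the gridlines: one y-axis crossing is at y = 0; the x-axis gridline crossings are at x ∈ {0, 2}.
Finally, matching integer coefficients to the picture gives p.

x^4 - 2*x^3 - 3*y^3 + 2*y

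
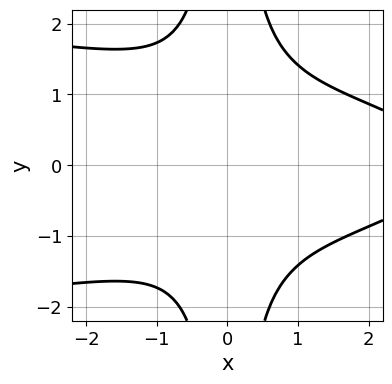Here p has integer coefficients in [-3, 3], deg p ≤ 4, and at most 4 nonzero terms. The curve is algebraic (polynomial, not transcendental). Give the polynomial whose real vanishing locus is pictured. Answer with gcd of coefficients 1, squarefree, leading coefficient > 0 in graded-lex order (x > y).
2*x^2*y^2 + x^3 - 3*x^2 - 2

1. The degree is 4 — the shape is more complex than any degree-3 curve.
2. Symmetries: the y ↦ −y reflection is a symmetry, so y appears only in even powers.
3. From the axis intercepts and sections: no y-intercept at any integer in the box; it misses every integer gridline on the x-axis.
4. Assembling these constraints gives the stated polynomial.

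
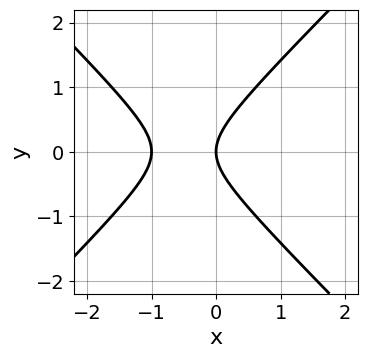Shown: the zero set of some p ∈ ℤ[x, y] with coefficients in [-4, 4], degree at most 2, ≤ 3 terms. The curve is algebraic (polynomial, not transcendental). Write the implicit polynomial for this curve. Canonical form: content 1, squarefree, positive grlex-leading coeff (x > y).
1. Degree: no degree-1 curve has this shape, so deg p = 2.
2. Symmetries: it's symmetric under y → −y, forcing even powers of y.
3. Observable constraints: the x-axis gridline crossings are at x ∈ {-1, 0}; it crosses the y-axis at the gridline y = 0.
4. Assembling these constraints gives the stated polynomial.

x^2 - y^2 + x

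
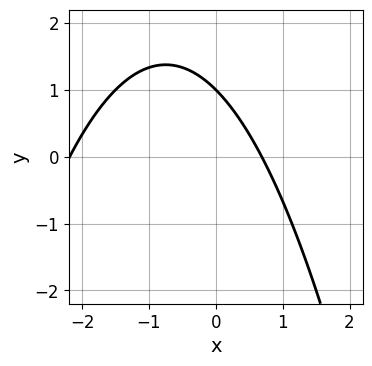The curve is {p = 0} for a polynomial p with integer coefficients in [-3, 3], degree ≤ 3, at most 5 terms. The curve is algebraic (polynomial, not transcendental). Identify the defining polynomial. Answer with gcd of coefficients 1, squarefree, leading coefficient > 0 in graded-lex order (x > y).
2*x^2 + 3*x + 3*y - 3

First, degree: no degree-1 curve has this shape, so deg p = 2.
Next, from the visible intercepts: it crosses the y-axis at the gridline y = 1.
Finally, fitting integer coefficients to these (and the overall shape) gives p.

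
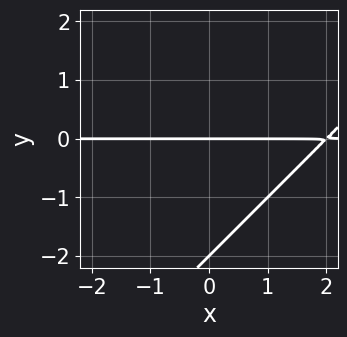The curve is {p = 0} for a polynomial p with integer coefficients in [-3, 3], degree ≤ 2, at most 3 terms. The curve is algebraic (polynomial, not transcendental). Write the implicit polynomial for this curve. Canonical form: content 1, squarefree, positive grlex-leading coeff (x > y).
x*y - y^2 - 2*y

Degree: the shape is more complex than any degree-1 curve, so deg p = 2.
From the visible intercepts: the visible x-axis segment lies entirely on the curve; the y-axis gridline crossings are at y ∈ {-2, 0}.
Solving for integer coefficients yields p as stated.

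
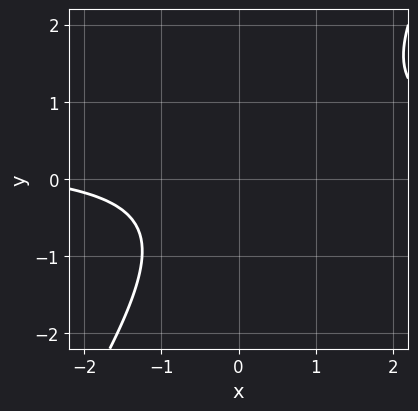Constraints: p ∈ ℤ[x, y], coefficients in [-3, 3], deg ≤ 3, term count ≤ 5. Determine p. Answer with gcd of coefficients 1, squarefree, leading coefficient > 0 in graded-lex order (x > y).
The degree is 2 — a generic line meets the curve in up to 2 points.
Reading off the gridlines: no x-intercept at any integer in the box; the curve avoids every integer y-axis point in the box.
Together with the visible shape, these determine p as stated.

3*x*y - 2*y^2 - x - 3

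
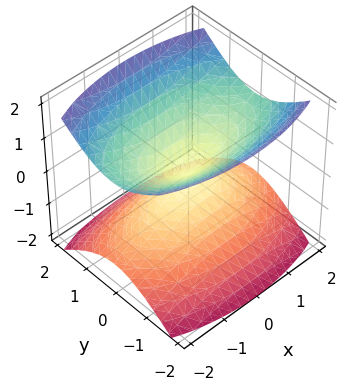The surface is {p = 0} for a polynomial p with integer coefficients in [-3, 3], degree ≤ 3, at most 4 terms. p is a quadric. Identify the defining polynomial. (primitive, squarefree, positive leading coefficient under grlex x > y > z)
First, the picture has 2 separate pieces. Treating them together as one polynomial.
Next, degree: a double cone through the origin; a quadric, so deg p = 2.
Then, symmetries: it's symmetric under y → −y, forcing even powers of y; mirror symmetry z ↦ −z ⇒ only even powers of z; the x ↦ −x reflection is a symmetry, so x appears only in even powers.
Then, from the visible intercepts: one x-axis crossing is at x = 0; it meets the z-axis at z = 0 (among the integer gridlines); it meets the y-axis at y = 0 (among the integer gridlines).
Finally, these observations pin down the coefficients.

x^2 + 3*y^2 - 3*z^2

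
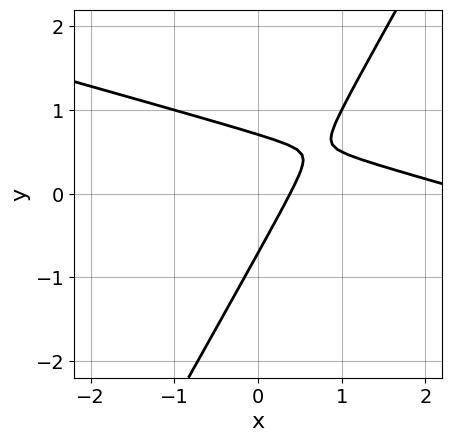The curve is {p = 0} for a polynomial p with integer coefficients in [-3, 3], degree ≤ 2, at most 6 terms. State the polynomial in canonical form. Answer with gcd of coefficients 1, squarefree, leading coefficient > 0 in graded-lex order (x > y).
x^2 + 3*x*y - 2*y^2 - 3*x + 1

First, deg p = 2. The shape is more complex than any degree-1 curve.
Finally, putting this together gives p.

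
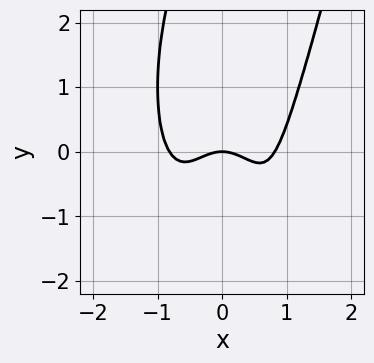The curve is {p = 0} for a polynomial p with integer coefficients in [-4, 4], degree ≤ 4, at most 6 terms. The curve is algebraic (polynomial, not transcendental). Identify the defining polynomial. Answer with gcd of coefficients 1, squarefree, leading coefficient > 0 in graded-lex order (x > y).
3*x^4 - x*y^2 - 2*x^2 - 2*y

1. Degree: no degree-3 curve has this shape, so deg p = 4.
2. Reading off the gridlines: it crosses the y-axis at the gridline y = 0; it meets the x-axis at x = 0 (among the integer gridlines).
3. These observations pin down the coefficients.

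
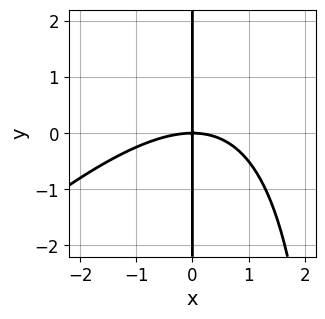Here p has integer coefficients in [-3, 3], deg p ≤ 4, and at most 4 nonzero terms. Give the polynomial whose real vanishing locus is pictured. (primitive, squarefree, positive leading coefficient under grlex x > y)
(a) deg p = 3. No degree-2 curve has this shape.
(b) Observable constraints: every point of the y-axis in the box is on the curve; it meets the x-axis at x = 0 (among the integer gridlines).
(c) Solving for integer coefficients yields p as stated.

x^3 - x^2*y + 3*x*y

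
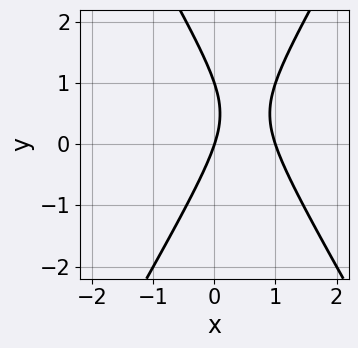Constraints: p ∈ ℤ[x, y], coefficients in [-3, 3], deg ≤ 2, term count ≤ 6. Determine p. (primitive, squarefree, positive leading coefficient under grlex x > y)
3*x^2 - y^2 - 3*x + y

(a) Degree: a generic line meets the curve in up to 2 points, so deg p = 2.
(b) From the visible intercepts: among the integer gridlines, it crosses the y-axis at y ∈ {0, 1}; among the integer gridlines, it crosses the x-axis at x ∈ {0, 1}.
(c) Matching integer coefficients to the picture gives p.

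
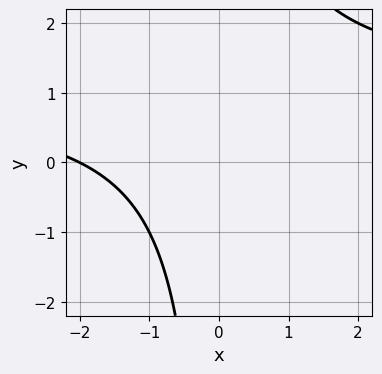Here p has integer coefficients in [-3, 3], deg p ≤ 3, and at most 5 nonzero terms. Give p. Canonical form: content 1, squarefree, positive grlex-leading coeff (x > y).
x*y - x - 2

(a) Degree: a generic line meets the curve in up to 2 points, so deg p = 2.
(b) From the visible intercepts: the curve avoids every integer y-axis point in the box; it crosses the x-axis at the gridline x = -2.
(c) Assembling these constraints gives the stated polynomial.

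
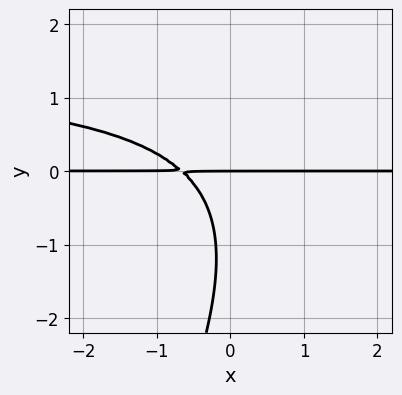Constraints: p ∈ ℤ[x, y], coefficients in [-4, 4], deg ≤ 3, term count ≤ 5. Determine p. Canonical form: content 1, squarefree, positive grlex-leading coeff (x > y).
2*x*y^2 - y^3 - 3*x*y - 2*y^2 - 2*y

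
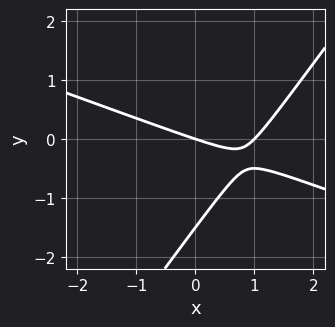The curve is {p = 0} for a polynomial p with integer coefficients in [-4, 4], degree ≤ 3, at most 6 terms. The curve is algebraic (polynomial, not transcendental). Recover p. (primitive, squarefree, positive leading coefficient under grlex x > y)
x^2 + 2*x*y - 2*y^2 - x - 3*y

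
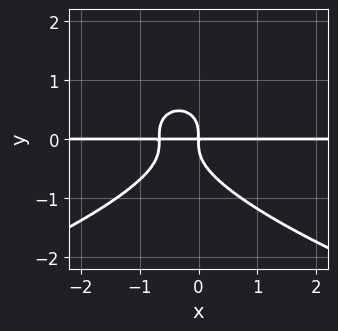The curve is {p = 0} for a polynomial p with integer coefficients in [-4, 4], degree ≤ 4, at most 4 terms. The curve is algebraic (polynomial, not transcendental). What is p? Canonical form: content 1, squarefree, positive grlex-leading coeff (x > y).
3*y^4 + 3*x^2*y + 2*x*y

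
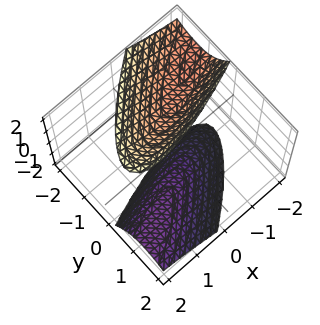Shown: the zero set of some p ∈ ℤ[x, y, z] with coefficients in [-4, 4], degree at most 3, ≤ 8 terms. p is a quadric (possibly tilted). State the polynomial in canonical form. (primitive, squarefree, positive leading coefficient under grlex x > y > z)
x^2 - 3*x*y + 3*y^2 + 2*y*z - z^2 + 2

(a) I count 2 distinct pieces. Treating them together as one polynomial.
(b) The degree is 2 — no degree-1 surface has this shape.
(c) Against the integer gridlines: it misses every integer gridline on the y-axis; no x-intercept at any integer in the box.
(d) These observations pin down the coefficients.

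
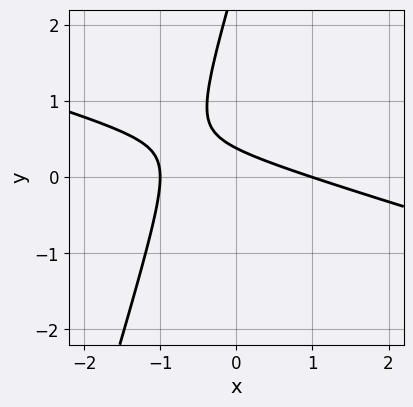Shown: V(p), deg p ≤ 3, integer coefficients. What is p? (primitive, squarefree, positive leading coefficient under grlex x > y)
1. deg p = 2. No degree-1 curve has this shape.
2. Against the integer gridlines: the x-axis gridline crossings are at x ∈ {-1, 1}.
3. The integer polynomial consistent with all of this is the stated p.

x^2 + 3*x*y - y^2 + 3*y - 1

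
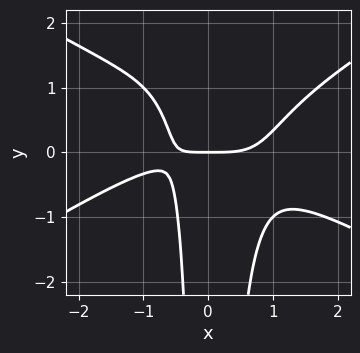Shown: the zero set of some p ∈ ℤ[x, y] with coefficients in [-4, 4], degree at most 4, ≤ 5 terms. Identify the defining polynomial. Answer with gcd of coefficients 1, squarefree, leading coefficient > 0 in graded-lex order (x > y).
x^4 - 3*x^2*y^2 + 2*x^2*y - 2*x*y - 2*y

1. Degree: no degree-3 curve has this shape, so deg p = 4.
2. Against the integer gridlines: it crosses the y-axis at the gridline y = 0; it crosses the x-axis at the gridline x = 0.
3. These observations pin down the coefficients.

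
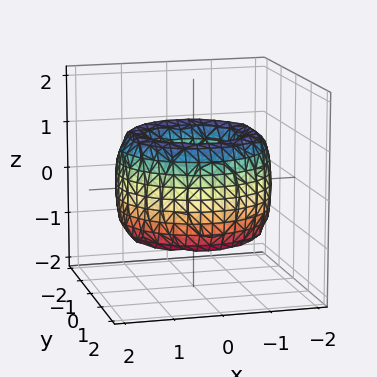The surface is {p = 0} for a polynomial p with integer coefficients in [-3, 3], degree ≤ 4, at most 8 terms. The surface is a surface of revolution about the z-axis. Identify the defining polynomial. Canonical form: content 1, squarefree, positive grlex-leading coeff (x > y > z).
x^4 + 2*x^2*y^2 + y^4 - 3*x^2 - 3*y^2 + z^2 + 1

1. Degree: no degree-3 surface has this shape, so deg p = 4.
2. Symmetry: every cross-section ⟂ z is a circle, so x, y appear only via x² + y².
3. From the visible intercepts: a circular section at z = 0 has radius between 0 and 1; the surface avoids every integer z-axis point in the box.
4. Assembling these constraints gives the stated polynomial.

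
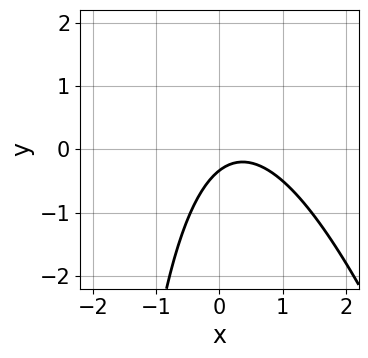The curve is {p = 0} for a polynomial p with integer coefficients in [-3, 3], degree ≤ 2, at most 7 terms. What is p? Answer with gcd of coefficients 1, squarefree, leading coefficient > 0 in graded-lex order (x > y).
3*x^2 + x*y - 2*x + 3*y + 1

(a) deg p = 2.
(b) From the visible intercepts: it misses every integer gridline on the x-axis.
(c) Putting this together gives p.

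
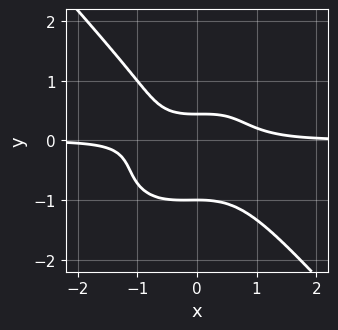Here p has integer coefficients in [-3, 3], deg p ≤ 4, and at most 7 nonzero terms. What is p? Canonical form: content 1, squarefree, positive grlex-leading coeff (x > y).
First, degree: the shape is more complex than any degree-3 curve, so deg p = 4.
Next, reading off the gridlines: no x-intercept at any integer in the box; it meets the y-axis at y = -1 (among the integer gridlines).
Finally, matching integer coefficients to the picture gives p.

3*x^3*y - x^2*y^2 + 3*y^4 + 2*y - 1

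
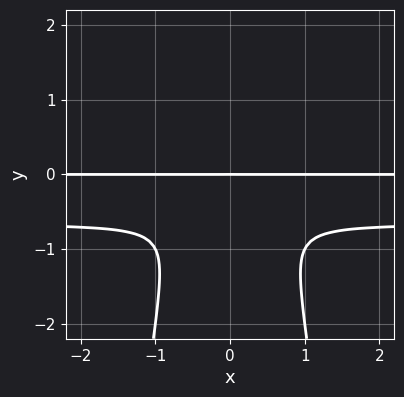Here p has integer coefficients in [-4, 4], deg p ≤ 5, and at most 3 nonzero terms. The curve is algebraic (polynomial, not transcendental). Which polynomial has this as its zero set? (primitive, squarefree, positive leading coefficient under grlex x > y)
1. deg p = 4. A generic line meets the curve in up to 4 points.
2. Symmetries: the x ↦ −x reflection is a symmetry, so x appears only in even powers.
3. Observable constraints: one y-axis crossing is at y = 0; every point of the x-axis in the box is on the curve.
4. The integer polynomial consistent with all of this is the stated p.

3*x^2*y^2 + 2*x^2*y + y^3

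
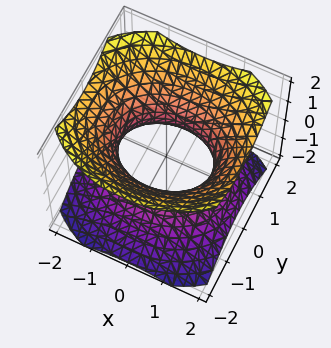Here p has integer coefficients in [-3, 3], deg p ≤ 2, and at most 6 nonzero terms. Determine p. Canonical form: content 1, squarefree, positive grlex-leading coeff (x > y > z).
1. deg p = 2. An hourglass — one-sheet hyperboloid; a quadric.
2. Symmetries: the x ↦ −x reflection is a symmetry, so x appears only in even powers; mirror symmetry y ↦ −y ⇒ only even powers of y; it's symmetric under z → −z, forcing even powers of z.
3. Checking where it meets the axes: it misses every integer gridline on the z-axis; the y-axis gridline crossings are at y ∈ {-1, 1}.
4. These observations pin down the coefficients.

2*x^2 + 3*y^2 - 3*z^2 - 3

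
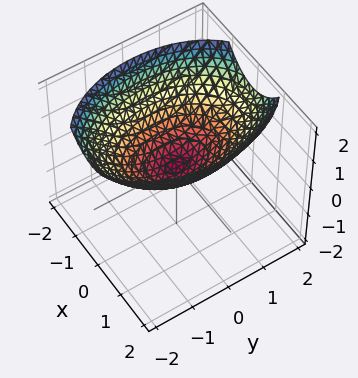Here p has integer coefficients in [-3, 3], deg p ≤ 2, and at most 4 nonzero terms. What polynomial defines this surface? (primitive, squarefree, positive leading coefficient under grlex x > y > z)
2*x^2 + y^2 - 3*z

First, deg p = 2. A single bowl opening along one axis; a quadric.
Then, symmetries: the y ↦ −y reflection is a symmetry, so y appears only in even powers; the x ↦ −x reflection is a symmetry, so x appears only in even powers.
Then, checking where it meets the axes: one z-axis crossing is at z = 0; it crosses the x-axis at the gridline x = 0; one y-axis crossing is at y = 0.
Finally, fitting integer coefficients to these (and the overall shape) gives p.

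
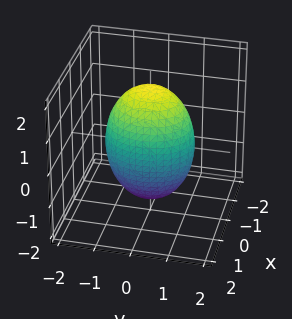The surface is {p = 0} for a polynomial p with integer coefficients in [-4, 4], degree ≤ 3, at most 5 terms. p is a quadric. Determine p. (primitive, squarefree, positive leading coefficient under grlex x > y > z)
3*x^2 + 2*y^2 + z^2 - 3

First, deg p = 2.
Next, symmetries: the y ↦ −y reflection is a symmetry, so y appears only in even powers; the x ↦ −x reflection is a symmetry, so x appears only in even powers; it's symmetric under z → −z, forcing even powers of z.
Next, observable constraints: the x-axis gridline crossings are at x ∈ {-1, 1}.
Finally, together with the visible shape, these determine p as stated.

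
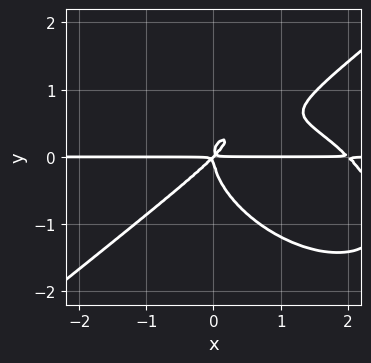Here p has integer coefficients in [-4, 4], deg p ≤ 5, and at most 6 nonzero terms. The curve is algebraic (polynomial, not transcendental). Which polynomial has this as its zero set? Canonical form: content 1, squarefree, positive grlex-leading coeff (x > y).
Degree: a generic line meets the curve in up to 4 points, so deg p = 4.
Reading off the gridlines: every point of the x-axis in the box is on the curve.
The integer polynomial consistent with all of this is the stated p.

x^3*y - 2*y^4 - 2*x^2*y + 2*x*y^2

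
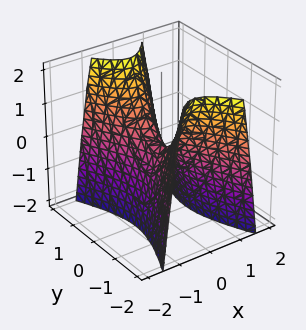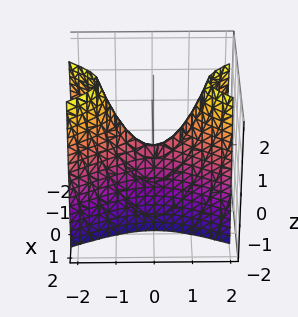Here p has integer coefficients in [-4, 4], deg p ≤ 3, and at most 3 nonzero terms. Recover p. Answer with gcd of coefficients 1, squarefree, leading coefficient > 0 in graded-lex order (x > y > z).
1. The degree is 2 — a hyperbolic paraboloid; a quadric.
2. Symmetries: it's symmetric under y → −y, forcing even powers of y; it's symmetric under x → −x, forcing even powers of x.
3. Against the integer gridlines: it crosses the x-axis at the gridline x = 0; one y-axis crossing is at y = 0; one z-axis crossing is at z = 0.
4. Assembling these constraints gives the stated polynomial.

3*x^2 - y^2 + z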